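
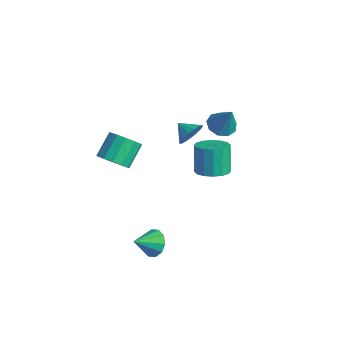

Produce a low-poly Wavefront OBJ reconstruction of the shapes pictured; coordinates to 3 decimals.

v 0.095 3.95 -0.052
v 0.892 3.825 -0.452
v 0.945 4.03 1.612
v 0.766 4.426 -0.417
v 0.327 4.805 -0.211
v -0.221 4.784 0.069
v -0.621 4.372 0.293
v -0.685 3.763 0.355
v -0.384 3.242 0.227
v 0.141 3.051 -0.032
v 0.645 3.282 -0.3
v 0.397 3.153 -3.652
v 0.948 4.023 -3.654
v 0.334 4.417 -1.91
v -0.217 3.547 -1.908
v 0.473 4.161 -3.852
v -0.141 4.554 -2.109
v -0.023 4.028 -3.997
v -0.637 4.422 -2.253
v -0.406 3.661 -4.049
v -1.02 4.055 -2.305
v -0.574 3.158 -3.995
v -1.188 3.551 -2.251
v -0.482 2.654 -3.849
v -1.096 3.047 -2.105
v -0.154 2.283 -3.65
v -0.768 2.677 -1.906
v 0.321 2.146 -3.451
v -0.293 2.539 -1.708
v 0.817 2.278 -3.307
v 0.203 2.672 -1.563
v 1.2 2.645 -3.255
v 0.586 3.039 -1.511
v 1.368 3.149 -3.309
v 0.754 3.542 -1.565
v 1.276 3.653 -3.455
v 0.662 4.046 -1.711
v 0.313 -3.377 0.408
v 1.208 -2.979 0.384
v 0.722 -1.824 1.489
v -0.173 -2.223 1.512
v 0.914 -2.726 -0.009
v 0.429 -1.571 1.095
v 0.43 -2.68 -0.27
v -0.055 -1.525 0.834
v -0.092 -2.855 -0.316
v -0.577 -1.7 0.788
v -0.485 -3.196 -0.132
v -0.97 -2.041 0.972
v -0.625 -3.595 0.223
v -1.11 -2.44 1.328
v -0.467 -3.925 0.637
v -0.953 -2.77 1.742
v -0.062 -4.081 0.979
v -0.547 -2.926 2.083
v 0.462 -4.013 1.138
v -0.023 -2.858 2.243
v 0.939 -3.744 1.066
v 0.454 -2.589 2.171
v 1.217 -3.358 0.785
v 0.732 -2.204 1.89
v 3.92 -3.162 -3.998
v 4.61 -3.49 -4.473
v 3.88 -4.398 -3.202
v 4.817 -3.215 -4.036
v 4.681 -2.92 -3.584
v 4.254 -2.718 -3.291
v 3.7 -2.685 -3.267
v 3.229 -2.835 -3.523
v 3.022 -3.109 -3.96
v 3.158 -3.404 -4.411
v 3.585 -3.607 -4.705
v 4.139 -3.64 -4.728
v -1.663 3.102 -1.804
v -1.216 2.645 -1.156
v -2.637 2.838 -1.316
v -1.245 3.049 -0.997
v -1.371 3.465 -1.022
v -1.563 3.798 -1.226
v -1.779 3.972 -1.563
v -1.968 3.946 -1.954
v -2.087 3.727 -2.311
v -2.109 3.365 -2.552
v -2.029 2.942 -2.621
v -1.865 2.556 -2.503
v -1.655 2.295 -2.225
v -1.447 2.219 -1.85
v -1.289 2.345 -1.464
f 2 1 4
f 2 4 3
f 4 1 5
f 4 5 3
f 5 1 6
f 5 6 3
f 6 1 7
f 6 7 3
f 7 1 8
f 7 8 3
f 8 1 9
f 8 9 3
f 9 1 10
f 9 10 3
f 10 1 11
f 10 11 3
f 11 1 2
f 11 2 3
f 13 12 16
f 13 16 14
f 14 16 17
f 14 17 15
f 16 12 18
f 16 18 17
f 17 18 19
f 17 19 15
f 18 12 20
f 18 20 19
f 19 20 21
f 19 21 15
f 20 12 22
f 20 22 21
f 21 22 23
f 21 23 15
f 22 12 24
f 22 24 23
f 23 24 25
f 23 25 15
f 24 12 26
f 24 26 25
f 25 26 27
f 25 27 15
f 26 12 28
f 26 28 27
f 27 28 29
f 27 29 15
f 28 12 30
f 28 30 29
f 29 30 31
f 29 31 15
f 30 12 32
f 30 32 31
f 31 32 33
f 31 33 15
f 32 12 34
f 32 34 33
f 33 34 35
f 33 35 15
f 34 12 36
f 34 36 35
f 35 36 37
f 35 37 15
f 36 12 13
f 36 13 37
f 37 13 14
f 37 14 15
f 39 38 42
f 39 42 40
f 40 42 43
f 40 43 41
f 42 38 44
f 42 44 43
f 43 44 45
f 43 45 41
f 44 38 46
f 44 46 45
f 45 46 47
f 45 47 41
f 46 38 48
f 46 48 47
f 47 48 49
f 47 49 41
f 48 38 50
f 48 50 49
f 49 50 51
f 49 51 41
f 50 38 52
f 50 52 51
f 51 52 53
f 51 53 41
f 52 38 54
f 52 54 53
f 53 54 55
f 53 55 41
f 54 38 56
f 54 56 55
f 55 56 57
f 55 57 41
f 56 38 58
f 56 58 57
f 57 58 59
f 57 59 41
f 58 38 60
f 58 60 59
f 59 60 61
f 59 61 41
f 60 38 39
f 60 39 61
f 61 39 40
f 61 40 41
f 63 62 65
f 63 65 64
f 65 62 66
f 65 66 64
f 66 62 67
f 66 67 64
f 67 62 68
f 67 68 64
f 68 62 69
f 68 69 64
f 69 62 70
f 69 70 64
f 70 62 71
f 70 71 64
f 71 62 72
f 71 72 64
f 72 62 73
f 72 73 64
f 73 62 63
f 73 63 64
f 75 74 77
f 75 77 76
f 77 74 78
f 77 78 76
f 78 74 79
f 78 79 76
f 79 74 80
f 79 80 76
f 80 74 81
f 80 81 76
f 81 74 82
f 81 82 76
f 82 74 83
f 82 83 76
f 83 74 84
f 83 84 76
f 84 74 85
f 84 85 76
f 85 74 86
f 85 86 76
f 86 74 87
f 86 87 76
f 87 74 88
f 87 88 76
f 88 74 75
f 88 75 76



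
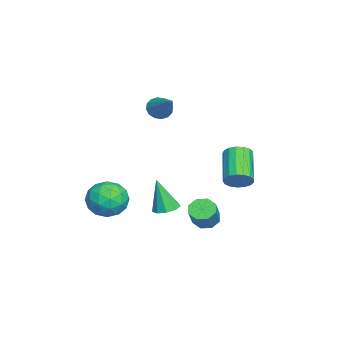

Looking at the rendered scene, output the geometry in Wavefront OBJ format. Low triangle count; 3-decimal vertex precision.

v 3.385 2.479 1.451
v 3.775 2.408 2.052
v 2.146 2.23 3.09
v 1.755 2.301 2.489
v 3.722 2.748 2.027
v 2.093 2.57 3.065
v 3.592 3.026 1.871
v 1.963 2.848 2.909
v 3.415 3.179 1.618
v 1.785 3.001 2.656
v 3.23 3.171 1.327
v 1.601 2.993 2.365
v 3.081 3.005 1.065
v 1.452 2.827 2.103
v 3.001 2.719 0.891
v 1.372 2.541 1.929
v 3.01 2.377 0.845
v 1.38 2.199 1.883
v 3.104 2.059 0.938
v 1.474 1.881 1.976
v 3.262 1.837 1.149
v 1.633 1.659 2.187
v 3.449 1.762 1.429
v 1.819 1.584 2.467
v 3.621 1.851 1.714
v 1.991 1.674 2.752
v 3.738 2.085 1.939
v 2.109 1.907 2.977
v -1.188 -1.456 -2.94
v -0.469 -1.352 -2.873
v -1.292 -1.964 -1.04
v -0.713 -0.928 -2.773
v -1.179 -0.751 -2.752
v -1.65 -0.904 -2.818
v -1.905 -1.316 -2.942
v -1.824 -1.793 -3.065
v -1.446 -2.113 -3.13
v -0.947 -2.125 -3.106
v -0.561 -1.825 -3.005
v -3.826 -2.125 2.781
v -3.36 -2.6 2.534
v -2.354 -1.295 3.959
v -3.337 -2.315 2.303
v -3.444 -1.979 2.201
v -3.654 -1.682 2.254
v -3.91 -1.504 2.448
v -4.144 -1.492 2.732
v -4.292 -1.65 3.029
v -4.316 -1.936 3.259
v -4.208 -2.272 3.362
v -3.998 -2.569 3.309
v -3.742 -2.747 3.114
v -3.508 -2.758 2.831
v 2.292 -3.267 -1.67
v 3.077 -3.542 -0.912
v 1.043 -4.178 -0.708
v 1.828 -4.453 0.05
v 1.485 -3.386 -0.042
v 2.257 -2.823 -0.636
v 1.863 -4.897 -0.984
v 2.635 -4.334 -1.578
v 2.811 -4.55 -0.488
v 2.578 -3.616 0.094
v 1.542 -4.104 -1.714
v 1.309 -3.17 -1.132
v 2.794 -3.325 -1.375
v 1.326 -4.395 -0.245
v 1.125 -3.768 -0.299
v 1.586 -3.93 0.147
v 2.312 -2.902 -1.213
v 2.773 -3.064 -0.768
v 1.838 -2.971 -0.257
v 1.347 -4.656 -0.852
v 1.808 -4.818 -0.407
v 2.534 -3.79 -1.767
v 2.995 -3.952 -1.321
v 2.282 -4.749 -1.363
v 3.099 -4.079 -0.68
v 2.365 -4.614 -0.115
v 2.386 -4.875 -0.723
v 2.84 -4.544 -1.072
v 2.962 -3.53 -0.339
v 2.228 -4.065 0.227
v 2.027 -3.438 0.173
v 2.48 -3.107 -0.177
v 2.806 -4.122 -0.089
v 1.892 -3.655 -1.847
v 1.158 -4.19 -1.281
v 1.64 -4.613 -1.443
v 2.093 -4.282 -1.793
v 1.755 -3.106 -1.505
v 1.021 -3.641 -0.94
v 1.28 -3.176 -0.548
v 1.734 -2.845 -0.897
v 1.314 -3.598 -1.531
v 0.746 0.716 -2.484
v 1.259 0.507 -2.929
v 2.166 0.415 -1.841
v 1.654 0.624 -1.396
v 1.242 1.047 -2.87
v 2.15 0.955 -1.781
v 0.935 1.393 -2.584
v 1.843 1.301 -1.496
v 0.518 1.343 -2.241
v 1.425 1.25 -1.152
v 0.234 0.925 -2.039
v 1.141 0.833 -0.951
v 0.25 0.385 -2.099
v 1.158 0.293 -1.01
v 0.557 0.039 -2.384
v 1.465 -0.053 -1.296
v 0.975 0.09 -2.728
v 1.882 -0.003 -1.639
f 2 1 5
f 2 5 3
f 3 5 6
f 3 6 4
f 5 1 7
f 5 7 6
f 6 7 8
f 6 8 4
f 7 1 9
f 7 9 8
f 8 9 10
f 8 10 4
f 9 1 11
f 9 11 10
f 10 11 12
f 10 12 4
f 11 1 13
f 11 13 12
f 12 13 14
f 12 14 4
f 13 1 15
f 13 15 14
f 14 15 16
f 14 16 4
f 15 1 17
f 15 17 16
f 16 17 18
f 16 18 4
f 17 1 19
f 17 19 18
f 18 19 20
f 18 20 4
f 19 1 21
f 19 21 20
f 20 21 22
f 20 22 4
f 21 1 23
f 21 23 22
f 22 23 24
f 22 24 4
f 23 1 25
f 23 25 24
f 24 25 26
f 24 26 4
f 25 1 27
f 25 27 26
f 26 27 28
f 26 28 4
f 27 1 2
f 27 2 28
f 28 2 3
f 28 3 4
f 30 29 32
f 30 32 31
f 32 29 33
f 32 33 31
f 33 29 34
f 33 34 31
f 34 29 35
f 34 35 31
f 35 29 36
f 35 36 31
f 36 29 37
f 36 37 31
f 37 29 38
f 37 38 31
f 38 29 39
f 38 39 31
f 39 29 30
f 39 30 31
f 41 40 43
f 41 43 42
f 43 40 44
f 43 44 42
f 44 40 45
f 44 45 42
f 45 40 46
f 45 46 42
f 46 40 47
f 46 47 42
f 47 40 48
f 47 48 42
f 48 40 49
f 48 49 42
f 49 40 50
f 49 50 42
f 50 40 51
f 50 51 42
f 51 40 52
f 51 52 42
f 52 40 53
f 52 53 42
f 53 40 41
f 53 41 42
f 54 91 70
f 91 65 94
f 70 94 59
f 91 94 70
f 54 70 66
f 70 59 71
f 66 71 55
f 70 71 66
f 54 66 75
f 66 55 76
f 75 76 61
f 66 76 75
f 54 75 87
f 75 61 90
f 87 90 64
f 75 90 87
f 54 87 91
f 87 64 95
f 91 95 65
f 87 95 91
f 55 71 82
f 71 59 85
f 82 85 63
f 71 85 82
f 59 94 72
f 94 65 93
f 72 93 58
f 94 93 72
f 65 95 92
f 95 64 88
f 92 88 56
f 95 88 92
f 64 90 89
f 90 61 77
f 89 77 60
f 90 77 89
f 61 76 81
f 76 55 78
f 81 78 62
f 76 78 81
f 57 83 69
f 83 63 84
f 69 84 58
f 83 84 69
f 57 69 67
f 69 58 68
f 67 68 56
f 69 68 67
f 57 67 74
f 67 56 73
f 74 73 60
f 67 73 74
f 57 74 79
f 74 60 80
f 79 80 62
f 74 80 79
f 57 79 83
f 79 62 86
f 83 86 63
f 79 86 83
f 58 84 72
f 84 63 85
f 72 85 59
f 84 85 72
f 56 68 92
f 68 58 93
f 92 93 65
f 68 93 92
f 60 73 89
f 73 56 88
f 89 88 64
f 73 88 89
f 62 80 81
f 80 60 77
f 81 77 61
f 80 77 81
f 63 86 82
f 86 62 78
f 82 78 55
f 86 78 82
f 97 96 100
f 97 100 98
f 98 100 101
f 98 101 99
f 100 96 102
f 100 102 101
f 101 102 103
f 101 103 99
f 102 96 104
f 102 104 103
f 103 104 105
f 103 105 99
f 104 96 106
f 104 106 105
f 105 106 107
f 105 107 99
f 106 96 108
f 106 108 107
f 107 108 109
f 107 109 99
f 108 96 110
f 108 110 109
f 109 110 111
f 109 111 99
f 110 96 112
f 110 112 111
f 111 112 113
f 111 113 99
f 112 96 97
f 112 97 113
f 113 97 98
f 113 98 99



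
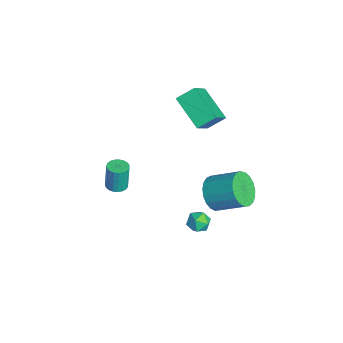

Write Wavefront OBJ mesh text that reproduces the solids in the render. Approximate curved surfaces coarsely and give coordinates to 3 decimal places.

v -0.67 -3.837 -0.971
v -0.233 -3.425 -0.973
v -0.334 -3.312 0.569
v -0.77 -3.723 0.571
v -0.438 -3.284 -0.997
v -0.538 -3.171 0.546
v -0.682 -3.239 -1.016
v -0.783 -3.125 0.526
v -0.924 -3.296 -1.028
v -1.025 -3.183 0.515
v -1.123 -3.448 -1.029
v -1.223 -3.334 0.513
v -1.243 -3.666 -1.021
v -1.343 -3.553 0.521
v -1.264 -3.914 -1.004
v -1.364 -3.801 0.538
v -1.182 -4.149 -0.982
v -1.283 -4.036 0.561
v -1.011 -4.33 -0.957
v -1.112 -4.216 0.585
v -0.782 -4.425 -0.935
v -0.883 -4.312 0.607
v -0.533 -4.419 -0.92
v -0.634 -4.305 0.623
v -0.308 -4.312 -0.913
v -0.408 -4.198 0.63
v -0.145 -4.123 -0.916
v -0.246 -4.009 0.627
v -0.073 -3.884 -0.929
v -0.174 -3.771 0.614
v -0.104 -3.637 -0.949
v -0.205 -3.524 0.594
v 2.23 -0.03 -1.011
v 2.738 0.07 -0.534
v 2.982 -0.53 -1.706
v 3.49 -0.43 -1.229
v 2.972 -0.89 -1.101
v 2.507 -0.581 -0.671
v 3.213 0.121 -1.569
v 2.748 0.43 -1.139
v 3.345 0.164 -0.878
v 3.197 -0.461 -0.589
v 2.523 0.001 -1.651
v 2.375 -0.624 -1.362
v -3.265 0.36 3.099
v -2.014 -0.45 4.535
v -3.342 1.356 3.728
v -2.09 0.545 5.164
v -1.59 1.135 2.076
v -0.338 0.324 3.512
v -1.666 2.13 2.705
v -0.415 1.32 4.141
v 3.488 0.417 1.928
v 4.152 0.562 1.168
v 4.897 1.889 2.072
v 4.232 1.743 2.832
v 3.833 0.817 1.056
v 4.577 2.144 1.96
v 3.454 1.003 1.094
v 4.198 2.33 1.999
v 3.08 1.088 1.277
v 3.825 2.415 2.181
v 2.778 1.057 1.573
v 3.522 2.384 2.477
v 2.598 0.915 1.93
v 3.342 2.242 2.834
v 2.572 0.687 2.286
v 3.316 2.014 3.19
v 2.704 0.412 2.581
v 3.449 1.739 3.485
v 2.972 0.138 2.762
v 3.716 1.465 3.667
v 3.329 -0.088 2.8
v 4.073 1.239 3.704
v 3.713 -0.227 2.687
v 4.458 1.1 3.591
v 4.059 -0.254 2.442
v 4.803 1.073 3.346
v 4.305 -0.166 2.109
v 5.05 1.161 3.013
v 4.411 0.024 1.744
v 5.156 1.351 2.648
v 4.357 0.281 1.411
v 5.101 1.608 2.315
f 2 1 5
f 2 5 3
f 3 5 6
f 3 6 4
f 5 1 7
f 5 7 6
f 6 7 8
f 6 8 4
f 7 1 9
f 7 9 8
f 8 9 10
f 8 10 4
f 9 1 11
f 9 11 10
f 10 11 12
f 10 12 4
f 11 1 13
f 11 13 12
f 12 13 14
f 12 14 4
f 13 1 15
f 13 15 14
f 14 15 16
f 14 16 4
f 15 1 17
f 15 17 16
f 16 17 18
f 16 18 4
f 17 1 19
f 17 19 18
f 18 19 20
f 18 20 4
f 19 1 21
f 19 21 20
f 20 21 22
f 20 22 4
f 21 1 23
f 21 23 22
f 22 23 24
f 22 24 4
f 23 1 25
f 23 25 24
f 24 25 26
f 24 26 4
f 25 1 27
f 25 27 26
f 26 27 28
f 26 28 4
f 27 1 29
f 27 29 28
f 28 29 30
f 28 30 4
f 29 1 31
f 29 31 30
f 30 31 32
f 30 32 4
f 31 1 2
f 31 2 32
f 32 2 3
f 32 3 4
f 33 44 38
f 33 38 34
f 33 34 40
f 33 40 43
f 33 43 44
f 34 38 42
f 38 44 37
f 44 43 35
f 43 40 39
f 40 34 41
f 36 42 37
f 36 37 35
f 36 35 39
f 36 39 41
f 36 41 42
f 37 42 38
f 35 37 44
f 39 35 43
f 41 39 40
f 42 41 34
f 46 48 45
f 49 46 45
f 45 48 47
f 47 49 45
f 46 52 48
f 50 46 49
f 50 52 46
f 48 52 47
f 51 49 47
f 47 52 51
f 51 50 49
f 52 50 51
f 54 53 57
f 54 57 55
f 55 57 58
f 55 58 56
f 57 53 59
f 57 59 58
f 58 59 60
f 58 60 56
f 59 53 61
f 59 61 60
f 60 61 62
f 60 62 56
f 61 53 63
f 61 63 62
f 62 63 64
f 62 64 56
f 63 53 65
f 63 65 64
f 64 65 66
f 64 66 56
f 65 53 67
f 65 67 66
f 66 67 68
f 66 68 56
f 67 53 69
f 67 69 68
f 68 69 70
f 68 70 56
f 69 53 71
f 69 71 70
f 70 71 72
f 70 72 56
f 71 53 73
f 71 73 72
f 72 73 74
f 72 74 56
f 73 53 75
f 73 75 74
f 74 75 76
f 74 76 56
f 75 53 77
f 75 77 76
f 76 77 78
f 76 78 56
f 77 53 79
f 77 79 78
f 78 79 80
f 78 80 56
f 79 53 81
f 79 81 80
f 80 81 82
f 80 82 56
f 81 53 83
f 81 83 82
f 82 83 84
f 82 84 56
f 83 53 54
f 83 54 84
f 84 54 55
f 84 55 56



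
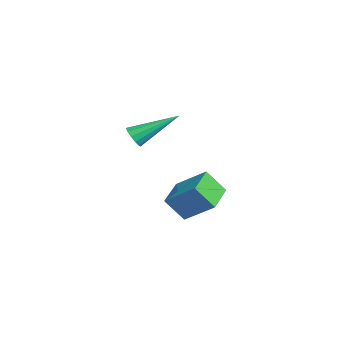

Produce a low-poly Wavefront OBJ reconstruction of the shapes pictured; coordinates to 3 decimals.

v 4.305 1.347 -3.102
v 4.144 0.652 -2.2
v 3.107 1.942 -2.858
v 2.946 1.247 -1.956
v 4.974 2.333 -2.224
v 4.813 1.638 -1.322
v 3.776 2.928 -1.98
v 3.615 2.233 -1.078
v -0.648 0.115 -1.054
v -0.445 0.362 -1.477
v -0.632 1.865 -0.026
v -0.742 0.38 -1.504
v -1.009 0.314 -1.387
v -1.161 0.185 -1.165
v -1.151 0.033 -0.908
v -0.98 -0.092 -0.697
v -0.704 -0.152 -0.6
v -0.411 -0.127 -0.647
v -0.192 -0.025 -0.823
v -0.118 0.121 -1.073
v -0.213 0.265 -1.317
f 2 4 1
f 5 2 1
f 1 4 3
f 3 5 1
f 2 8 4
f 6 2 5
f 6 8 2
f 4 8 3
f 7 5 3
f 3 8 7
f 7 6 5
f 8 6 7
f 10 9 12
f 10 12 11
f 12 9 13
f 12 13 11
f 13 9 14
f 13 14 11
f 14 9 15
f 14 15 11
f 15 9 16
f 15 16 11
f 16 9 17
f 16 17 11
f 17 9 18
f 17 18 11
f 18 9 19
f 18 19 11
f 19 9 20
f 19 20 11
f 20 9 21
f 20 21 11
f 21 9 10
f 21 10 11



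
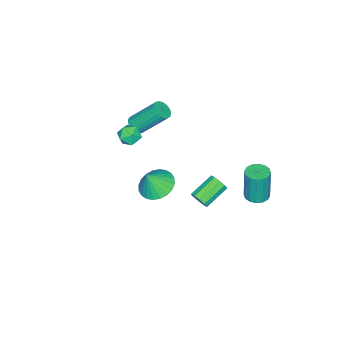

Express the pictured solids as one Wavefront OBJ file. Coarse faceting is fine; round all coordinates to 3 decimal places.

v -2.245 -4.198 1.662
v -1.837 -3.816 1.472
v -2.348 -2.519 2.989
v -2.755 -2.902 3.178
v -2.035 -3.746 1.346
v -2.546 -2.449 2.862
v -2.27 -3.755 1.274
v -2.78 -2.458 2.791
v -2.5 -3.84 1.269
v -3.01 -2.543 2.786
v -2.686 -3.987 1.332
v -3.196 -2.69 2.849
v -2.796 -4.17 1.452
v -3.306 -2.873 2.969
v -2.81 -4.359 1.608
v -3.321 -3.062 3.125
v -2.727 -4.52 1.774
v -3.237 -3.223 3.291
v -2.56 -4.625 1.92
v -3.071 -3.328 3.437
v -2.339 -4.656 2.021
v -2.849 -3.359 3.538
v -2.102 -4.609 2.061
v -2.612 -3.312 3.577
v -1.889 -4.49 2.031
v -2.399 -3.193 3.548
v -1.738 -4.321 1.937
v -2.248 -3.024 3.454
v -1.674 -4.131 1.796
v -2.185 -2.834 3.313
v -1.709 -3.952 1.631
v -2.22 -2.655 3.148
v 1.161 1.722 1.249
v 1.458 1.942 1.683
v 0.195 2.338 2.345
v -0.101 2.118 1.911
v 1.412 2.196 1.443
v 0.149 2.592 2.106
v 1.27 2.269 1.129
v 0.007 2.664 1.792
v 1.087 2.133 0.861
v -0.176 2.528 1.523
v 0.932 1.84 0.741
v -0.331 2.236 1.403
v 0.865 1.502 0.815
v -0.398 1.898 1.477
v 0.911 1.248 1.054
v -0.352 1.644 1.717
v 1.053 1.176 1.368
v -0.21 1.571 2.031
v 1.236 1.312 1.637
v -0.027 1.707 2.299
v 1.391 1.604 1.757
v 0.128 2 2.419
v -2.165 3.165 -0.435
v -1.8 3.727 -0.43
v -1.811 3.717 1.54
v -2.175 3.155 1.535
v -2.13 3.834 -0.432
v -2.14 3.824 1.538
v -2.469 3.762 -0.434
v -2.48 3.752 1.536
v -2.727 3.53 -0.436
v -2.737 3.52 1.534
v -2.834 3.2 -0.438
v -2.844 3.19 1.531
v -2.762 2.86 -0.44
v -2.772 2.851 1.53
v -2.529 2.603 -0.44
v -2.54 2.593 1.53
v -2.2 2.496 -0.438
v -2.21 2.486 1.532
v -1.86 2.568 -0.436
v -1.871 2.558 1.534
v -1.603 2.8 -0.434
v -1.613 2.79 1.536
v -1.496 3.13 -0.431
v -1.506 3.12 1.538
v -1.568 3.469 -0.43
v -1.578 3.46 1.54
v 2.252 -0.081 2.55
v 3.132 -0.086 2.12
v 2.808 -0.319 3.69
v 3.097 0.283 2.214
v 2.933 0.597 2.359
v 2.666 0.807 2.533
v 2.335 0.882 2.71
v 1.992 0.81 2.863
v 1.688 0.603 2.968
v 1.47 0.291 3.009
v 1.372 -0.077 2.981
v 1.407 -0.446 2.887
v 1.571 -0.759 2.742
v 1.838 -0.969 2.567
v 2.169 -1.044 2.39
v 2.512 -0.973 2.237
v 2.816 -0.765 2.132
v 3.033 -0.454 2.091
v 0.135 -2.667 2.913
v 0.739 -2.524 3.244
v -0.159 -3.376 3.756
v 0.445 -3.233 4.087
v -0.053 -2.738 4.035
v 0.128 -2.3 3.514
v 0.452 -3.6 3.486
v 0.633 -3.162 2.965
v 0.935 -3.1 3.599
v 0.623 -2.567 3.938
v -0.043 -3.333 3.062
v -0.355 -2.8 3.401
f 2 1 5
f 2 5 3
f 3 5 6
f 3 6 4
f 5 1 7
f 5 7 6
f 6 7 8
f 6 8 4
f 7 1 9
f 7 9 8
f 8 9 10
f 8 10 4
f 9 1 11
f 9 11 10
f 10 11 12
f 10 12 4
f 11 1 13
f 11 13 12
f 12 13 14
f 12 14 4
f 13 1 15
f 13 15 14
f 14 15 16
f 14 16 4
f 15 1 17
f 15 17 16
f 16 17 18
f 16 18 4
f 17 1 19
f 17 19 18
f 18 19 20
f 18 20 4
f 19 1 21
f 19 21 20
f 20 21 22
f 20 22 4
f 21 1 23
f 21 23 22
f 22 23 24
f 22 24 4
f 23 1 25
f 23 25 24
f 24 25 26
f 24 26 4
f 25 1 27
f 25 27 26
f 26 27 28
f 26 28 4
f 27 1 29
f 27 29 28
f 28 29 30
f 28 30 4
f 29 1 31
f 29 31 30
f 30 31 32
f 30 32 4
f 31 1 2
f 31 2 32
f 32 2 3
f 32 3 4
f 34 33 37
f 34 37 35
f 35 37 38
f 35 38 36
f 37 33 39
f 37 39 38
f 38 39 40
f 38 40 36
f 39 33 41
f 39 41 40
f 40 41 42
f 40 42 36
f 41 33 43
f 41 43 42
f 42 43 44
f 42 44 36
f 43 33 45
f 43 45 44
f 44 45 46
f 44 46 36
f 45 33 47
f 45 47 46
f 46 47 48
f 46 48 36
f 47 33 49
f 47 49 48
f 48 49 50
f 48 50 36
f 49 33 51
f 49 51 50
f 50 51 52
f 50 52 36
f 51 33 53
f 51 53 52
f 52 53 54
f 52 54 36
f 53 33 34
f 53 34 54
f 54 34 35
f 54 35 36
f 56 55 59
f 56 59 57
f 57 59 60
f 57 60 58
f 59 55 61
f 59 61 60
f 60 61 62
f 60 62 58
f 61 55 63
f 61 63 62
f 62 63 64
f 62 64 58
f 63 55 65
f 63 65 64
f 64 65 66
f 64 66 58
f 65 55 67
f 65 67 66
f 66 67 68
f 66 68 58
f 67 55 69
f 67 69 68
f 68 69 70
f 68 70 58
f 69 55 71
f 69 71 70
f 70 71 72
f 70 72 58
f 71 55 73
f 71 73 72
f 72 73 74
f 72 74 58
f 73 55 75
f 73 75 74
f 74 75 76
f 74 76 58
f 75 55 77
f 75 77 76
f 76 77 78
f 76 78 58
f 77 55 79
f 77 79 78
f 78 79 80
f 78 80 58
f 79 55 56
f 79 56 80
f 80 56 57
f 80 57 58
f 82 81 84
f 82 84 83
f 84 81 85
f 84 85 83
f 85 81 86
f 85 86 83
f 86 81 87
f 86 87 83
f 87 81 88
f 87 88 83
f 88 81 89
f 88 89 83
f 89 81 90
f 89 90 83
f 90 81 91
f 90 91 83
f 91 81 92
f 91 92 83
f 92 81 93
f 92 93 83
f 93 81 94
f 93 94 83
f 94 81 95
f 94 95 83
f 95 81 96
f 95 96 83
f 96 81 97
f 96 97 83
f 97 81 98
f 97 98 83
f 98 81 82
f 98 82 83
f 99 110 104
f 99 104 100
f 99 100 106
f 99 106 109
f 99 109 110
f 100 104 108
f 104 110 103
f 110 109 101
f 109 106 105
f 106 100 107
f 102 108 103
f 102 103 101
f 102 101 105
f 102 105 107
f 102 107 108
f 103 108 104
f 101 103 110
f 105 101 109
f 107 105 106
f 108 107 100



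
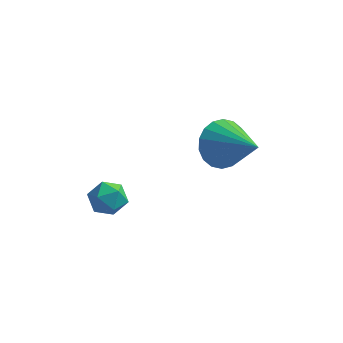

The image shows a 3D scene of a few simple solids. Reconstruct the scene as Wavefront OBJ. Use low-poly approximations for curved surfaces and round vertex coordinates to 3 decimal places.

v -3.812 -2.393 1.557
v -3.376 -2.121 2.055
v -2.904 -2.579 0.865
v -2.468 -2.307 1.363
v -2.792 -2.934 1.476
v -3.354 -2.819 1.903
v -2.926 -1.881 1.017
v -3.488 -1.766 1.444
v -2.829 -1.804 1.721
v -2.747 -2.455 2.005
v -3.533 -2.245 0.915
v -3.451 -2.896 1.199
v 0.214 -0.578 3.375
v 0.841 0.112 3.195
v 1.546 -1.542 4.325
v 0.669 0.235 3.561
v 0.406 0.196 3.89
v 0.105 0.005 4.117
v -0.174 -0.303 4.197
v -0.376 -0.664 4.114
v -0.462 -1.009 3.884
v -0.414 -1.268 3.554
v -0.241 -1.391 3.188
v 0.021 -1.352 2.859
v 0.322 -1.16 2.632
v 0.601 -0.853 2.552
v 0.804 -0.491 2.635
v 0.889 -0.147 2.865
f 1 12 6
f 1 6 2
f 1 2 8
f 1 8 11
f 1 11 12
f 2 6 10
f 6 12 5
f 12 11 3
f 11 8 7
f 8 2 9
f 4 10 5
f 4 5 3
f 4 3 7
f 4 7 9
f 4 9 10
f 5 10 6
f 3 5 12
f 7 3 11
f 9 7 8
f 10 9 2
f 14 13 16
f 14 16 15
f 16 13 17
f 16 17 15
f 17 13 18
f 17 18 15
f 18 13 19
f 18 19 15
f 19 13 20
f 19 20 15
f 20 13 21
f 20 21 15
f 21 13 22
f 21 22 15
f 22 13 23
f 22 23 15
f 23 13 24
f 23 24 15
f 24 13 25
f 24 25 15
f 25 13 26
f 25 26 15
f 26 13 27
f 26 27 15
f 27 13 28
f 27 28 15
f 28 13 14
f 28 14 15



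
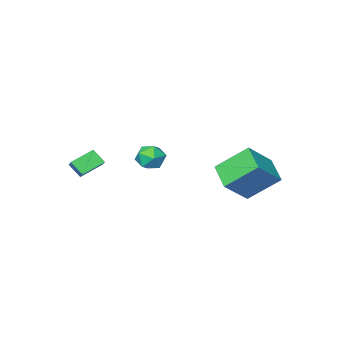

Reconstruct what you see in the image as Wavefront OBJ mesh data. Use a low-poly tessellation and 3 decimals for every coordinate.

v -4.189 3.525 -1.551
v -4.678 2.146 -0.904
v -2.749 3.596 -0.314
v -3.238 2.216 0.334
v -3.002 2.484 -2.874
v -3.491 1.104 -2.226
v -1.562 2.554 -1.636
v -2.051 1.175 -0.989
v 0.185 -0.143 -0.95
v 0.92 -0.503 -0.807
v -0.4 -0.997 -0.093
v 0.335 -1.357 0.05
v 0.191 -0.585 0.319
v 0.553 -0.057 -0.21
v -0.033 -1.443 -0.69
v 0.329 -0.915 -1.219
v 0.785 -1.307 -0.646
v 0.924 -0.776 -0.022
v -0.404 -0.724 -0.878
v -0.265 -0.193 -0.254
v 1.33 -4.23 -1.103
v 1.593 -3.619 -0.641
v 1.08 -3.617 -1.771
v 1.342 -3.006 -1.309
v 2.538 -4.334 -1.651
v 2.8 -3.723 -1.189
v 2.287 -3.721 -2.319
v 2.55 -3.11 -1.857
f 2 4 1
f 5 2 1
f 1 4 3
f 3 5 1
f 2 8 4
f 6 2 5
f 6 8 2
f 4 8 3
f 7 5 3
f 3 8 7
f 7 6 5
f 8 6 7
f 9 20 14
f 9 14 10
f 9 10 16
f 9 16 19
f 9 19 20
f 10 14 18
f 14 20 13
f 20 19 11
f 19 16 15
f 16 10 17
f 12 18 13
f 12 13 11
f 12 11 15
f 12 15 17
f 12 17 18
f 13 18 14
f 11 13 20
f 15 11 19
f 17 15 16
f 18 17 10
f 22 24 21
f 25 22 21
f 21 24 23
f 23 25 21
f 22 28 24
f 26 22 25
f 26 28 22
f 24 28 23
f 27 25 23
f 23 28 27
f 27 26 25
f 28 26 27



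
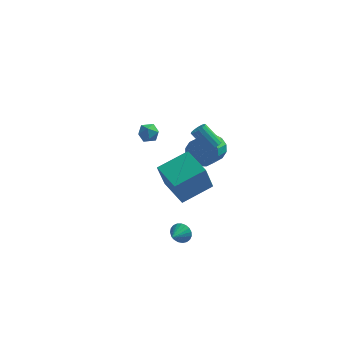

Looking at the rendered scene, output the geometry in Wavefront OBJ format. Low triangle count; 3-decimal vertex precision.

v -0.036 3.092 1.715
v 0.324 2.533 1.451
v -0.884 2.907 0.949
v -0.524 2.348 0.685
v -0.807 2.314 1.341
v -0.283 2.428 1.814
v -0.277 3.012 0.586
v 0.247 3.126 1.059
v 0.175 2.484 0.753
v -0.153 2.052 1.22
v -0.407 3.388 1.18
v -0.735 2.956 1.647
v 2.468 -3.876 0.928
v 2.12 -4.429 2.776
v 1.315 -2.384 1.157
v 0.967 -2.936 3.004
v 4.033 -2.764 1.556
v 3.685 -3.316 3.403
v 2.88 -1.271 1.784
v 2.532 -1.824 3.632
v 2.327 -3.262 -2.358
v 2.796 -3.237 -1.88
v 1.953 -4.198 -1.942
v 2.585 -3.1 -1.761
v 2.329 -2.991 -1.745
v 2.072 -2.929 -1.835
v 1.86 -2.924 -2.016
v 1.729 -2.978 -2.255
v 1.701 -3.081 -2.513
v 1.781 -3.215 -2.743
v 1.955 -3.358 -2.907
v 2.194 -3.483 -2.976
v 2.456 -3.571 -2.938
v 2.695 -3.605 -2.8
v 2.871 -3.58 -2.585
v 2.953 -3.5 -2.331
v 2.926 -3.379 -2.082
v 3.659 1.712 1.252
v 4.038 1.657 1.618
v 3.04 2.072 2.714
v 2.661 2.128 2.348
v 4.057 1.918 1.536
v 3.058 2.333 2.632
v 3.969 2.124 1.378
v 2.97 2.539 2.474
v 3.798 2.22 1.186
v 2.799 2.635 2.282
v 3.589 2.179 1.011
v 2.591 2.595 2.108
v 3.4 2.014 0.902
v 2.401 2.429 1.998
v 3.28 1.768 0.886
v 2.282 2.183 1.982
v 3.262 1.507 0.968
v 2.263 1.922 2.064
v 3.35 1.301 1.126
v 2.351 1.716 2.222
v 3.521 1.205 1.318
v 2.522 1.62 2.414
v 3.729 1.245 1.492
v 2.731 1.661 2.589
v 3.919 1.411 1.602
v 2.92 1.826 2.698
v 3.133 4.554 -1.36
v 3.775 4.854 -0.64
v 3.448 3.106 0.38
v 2.807 2.806 -0.34
v 3.307 5.031 -0.487
v 2.98 3.283 0.533
v 2.793 5.08 -0.568
v 2.466 3.332 0.452
v 2.37 4.988 -0.861
v 2.043 3.24 0.159
v 2.151 4.78 -1.288
v 1.825 3.031 -0.268
v 2.196 4.511 -1.734
v 1.87 2.763 -0.715
v 2.492 4.254 -2.08
v 2.165 2.506 -1.06
v 2.96 4.077 -2.233
v 2.633 2.329 -1.213
v 3.474 4.028 -2.152
v 3.147 2.28 -1.132
v 3.897 4.12 -1.859
v 3.57 2.372 -0.839
v 4.115 4.329 -1.432
v 3.789 2.58 -0.412
v 4.07 4.597 -0.985
v 3.744 2.849 0.034
f 1 12 6
f 1 6 2
f 1 2 8
f 1 8 11
f 1 11 12
f 2 6 10
f 6 12 5
f 12 11 3
f 11 8 7
f 8 2 9
f 4 10 5
f 4 5 3
f 4 3 7
f 4 7 9
f 4 9 10
f 5 10 6
f 3 5 12
f 7 3 11
f 9 7 8
f 10 9 2
f 14 16 13
f 17 14 13
f 13 16 15
f 15 17 13
f 14 20 16
f 18 14 17
f 18 20 14
f 16 20 15
f 19 17 15
f 15 20 19
f 19 18 17
f 20 18 19
f 22 21 24
f 22 24 23
f 24 21 25
f 24 25 23
f 25 21 26
f 25 26 23
f 26 21 27
f 26 27 23
f 27 21 28
f 27 28 23
f 28 21 29
f 28 29 23
f 29 21 30
f 29 30 23
f 30 21 31
f 30 31 23
f 31 21 32
f 31 32 23
f 32 21 33
f 32 33 23
f 33 21 34
f 33 34 23
f 34 21 35
f 34 35 23
f 35 21 36
f 35 36 23
f 36 21 37
f 36 37 23
f 37 21 22
f 37 22 23
f 39 38 42
f 39 42 40
f 40 42 43
f 40 43 41
f 42 38 44
f 42 44 43
f 43 44 45
f 43 45 41
f 44 38 46
f 44 46 45
f 45 46 47
f 45 47 41
f 46 38 48
f 46 48 47
f 47 48 49
f 47 49 41
f 48 38 50
f 48 50 49
f 49 50 51
f 49 51 41
f 50 38 52
f 50 52 51
f 51 52 53
f 51 53 41
f 52 38 54
f 52 54 53
f 53 54 55
f 53 55 41
f 54 38 56
f 54 56 55
f 55 56 57
f 55 57 41
f 56 38 58
f 56 58 57
f 57 58 59
f 57 59 41
f 58 38 60
f 58 60 59
f 59 60 61
f 59 61 41
f 60 38 62
f 60 62 61
f 61 62 63
f 61 63 41
f 62 38 39
f 62 39 63
f 63 39 40
f 63 40 41
f 65 64 68
f 65 68 66
f 66 68 69
f 66 69 67
f 68 64 70
f 68 70 69
f 69 70 71
f 69 71 67
f 70 64 72
f 70 72 71
f 71 72 73
f 71 73 67
f 72 64 74
f 72 74 73
f 73 74 75
f 73 75 67
f 74 64 76
f 74 76 75
f 75 76 77
f 75 77 67
f 76 64 78
f 76 78 77
f 77 78 79
f 77 79 67
f 78 64 80
f 78 80 79
f 79 80 81
f 79 81 67
f 80 64 82
f 80 82 81
f 81 82 83
f 81 83 67
f 82 64 84
f 82 84 83
f 83 84 85
f 83 85 67
f 84 64 86
f 84 86 85
f 85 86 87
f 85 87 67
f 86 64 88
f 86 88 87
f 87 88 89
f 87 89 67
f 88 64 65
f 88 65 89
f 89 65 66
f 89 66 67



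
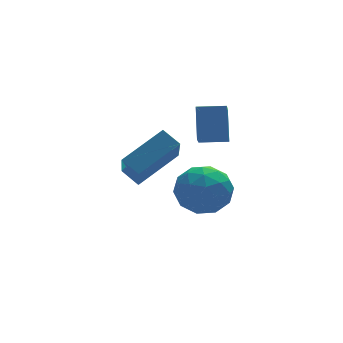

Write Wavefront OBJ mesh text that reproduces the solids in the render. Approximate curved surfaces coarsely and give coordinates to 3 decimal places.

v 1.653 2.271 -2.204
v 2.403 1.405 -2.043
v 0.457 1.455 -1.017
v 1.207 0.589 -0.856
v 1.448 1.646 -0.451
v 2.187 2.15 -1.185
v 0.673 0.71 -1.875
v 1.412 1.214 -2.609
v 1.797 0.441 -1.84
v 2.276 1.019 -0.96
v 0.584 1.841 -2.1
v 1.063 2.419 -1.22
v 2.133 1.909 -2.228
v 0.727 0.951 -0.832
v 0.869 1.571 -0.594
v 1.31 1.063 -0.5
v 2.006 2.347 -1.723
v 2.447 1.838 -1.629
v 1.886 1.98 -0.693
v 0.413 1.022 -1.431
v 0.854 0.513 -1.337
v 1.55 1.797 -2.56
v 1.991 1.289 -2.466
v 0.974 0.88 -2.367
v 2.217 0.834 -2.014
v 1.515 0.354 -1.316
v 1.201 0.425 -1.915
v 1.635 0.722 -2.346
v 2.499 1.173 -1.497
v 1.797 0.694 -0.799
v 1.938 1.315 -0.561
v 2.372 1.611 -0.992
v 2.143 0.607 -1.378
v 1.063 2.166 -2.261
v 0.361 1.687 -1.563
v 0.488 1.249 -2.068
v 0.922 1.545 -2.499
v 1.345 2.506 -1.744
v 0.643 2.026 -1.046
v 1.225 2.138 -0.714
v 1.659 2.435 -1.145
v 0.717 2.253 -1.682
v -1.806 0.903 0.391
v -2.242 -0.522 1.828
v -0.177 1.347 1.325
v -0.613 -0.078 2.762
v -1.387 0.318 -0.062
v -1.823 -1.107 1.375
v 0.242 0.762 0.872
v -0.194 -0.663 2.309
v 0.627 -0.075 2.063
v 0.866 0.742 3.224
v 1.005 0.818 1.356
v 1.244 1.635 2.517
v 1.636 -0.455 2.123
v 1.875 0.362 3.284
v 2.014 0.438 1.416
v 2.253 1.255 2.577
f 1 38 17
f 38 12 41
f 17 41 6
f 38 41 17
f 1 17 13
f 17 6 18
f 13 18 2
f 17 18 13
f 1 13 22
f 13 2 23
f 22 23 8
f 13 23 22
f 1 22 34
f 22 8 37
f 34 37 11
f 22 37 34
f 1 34 38
f 34 11 42
f 38 42 12
f 34 42 38
f 2 18 29
f 18 6 32
f 29 32 10
f 18 32 29
f 6 41 19
f 41 12 40
f 19 40 5
f 41 40 19
f 12 42 39
f 42 11 35
f 39 35 3
f 42 35 39
f 11 37 36
f 37 8 24
f 36 24 7
f 37 24 36
f 8 23 28
f 23 2 25
f 28 25 9
f 23 25 28
f 4 30 16
f 30 10 31
f 16 31 5
f 30 31 16
f 4 16 14
f 16 5 15
f 14 15 3
f 16 15 14
f 4 14 21
f 14 3 20
f 21 20 7
f 14 20 21
f 4 21 26
f 21 7 27
f 26 27 9
f 21 27 26
f 4 26 30
f 26 9 33
f 30 33 10
f 26 33 30
f 5 31 19
f 31 10 32
f 19 32 6
f 31 32 19
f 3 15 39
f 15 5 40
f 39 40 12
f 15 40 39
f 7 20 36
f 20 3 35
f 36 35 11
f 20 35 36
f 9 27 28
f 27 7 24
f 28 24 8
f 27 24 28
f 10 33 29
f 33 9 25
f 29 25 2
f 33 25 29
f 44 46 43
f 47 44 43
f 43 46 45
f 45 47 43
f 44 50 46
f 48 44 47
f 48 50 44
f 46 50 45
f 49 47 45
f 45 50 49
f 49 48 47
f 50 48 49
f 52 54 51
f 55 52 51
f 51 54 53
f 53 55 51
f 52 58 54
f 56 52 55
f 56 58 52
f 54 58 53
f 57 55 53
f 53 58 57
f 57 56 55
f 58 56 57



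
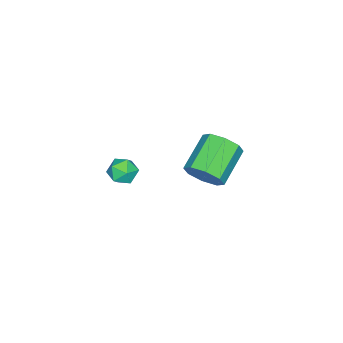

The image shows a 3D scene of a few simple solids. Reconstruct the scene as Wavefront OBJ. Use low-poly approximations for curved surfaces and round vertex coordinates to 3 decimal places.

v 1.173 0.792 -0.373
v 1.63 1.448 -0.371
v 2.21 0.072 -0.649
v 2.667 0.728 -0.647
v 2.353 0.457 0.036
v 1.712 0.903 0.207
v 2.128 0.617 -1.227
v 1.487 1.063 -1.056
v 2.22 1.34 -0.899
v 2.359 1.241 -0.118
v 1.481 0.279 -0.902
v 1.62 0.18 -0.121
v -2.707 2.43 -3.97
v -2.257 1.961 -3.12
v -4.183 1.962 -2.1
v -4.633 2.43 -2.95
v -2.233 2.778 -3.076
v -4.16 2.779 -2.056
v -2.487 3.391 -3.556
v -4.413 3.392 -2.536
v -2.87 3.441 -4.278
v -4.796 3.442 -3.258
v -3.157 2.898 -4.82
v -5.083 2.899 -3.8
v -3.18 2.081 -4.864
v -5.107 2.082 -3.844
v -2.927 1.468 -4.384
v -4.853 1.469 -3.364
v -2.544 1.418 -3.662
v -4.47 1.419 -2.642
f 1 12 6
f 1 6 2
f 1 2 8
f 1 8 11
f 1 11 12
f 2 6 10
f 6 12 5
f 12 11 3
f 11 8 7
f 8 2 9
f 4 10 5
f 4 5 3
f 4 3 7
f 4 7 9
f 4 9 10
f 5 10 6
f 3 5 12
f 7 3 11
f 9 7 8
f 10 9 2
f 14 13 17
f 14 17 15
f 15 17 18
f 15 18 16
f 17 13 19
f 17 19 18
f 18 19 20
f 18 20 16
f 19 13 21
f 19 21 20
f 20 21 22
f 20 22 16
f 21 13 23
f 21 23 22
f 22 23 24
f 22 24 16
f 23 13 25
f 23 25 24
f 24 25 26
f 24 26 16
f 25 13 27
f 25 27 26
f 26 27 28
f 26 28 16
f 27 13 29
f 27 29 28
f 28 29 30
f 28 30 16
f 29 13 14
f 29 14 30
f 30 14 15
f 30 15 16



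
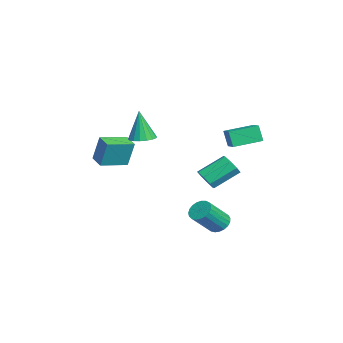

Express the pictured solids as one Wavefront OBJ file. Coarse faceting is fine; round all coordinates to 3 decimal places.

v -0.232 -2.112 1.522
v 0.368 -1.524 1.649
v -0.488 -2.308 3.638
v 0.024 -1.308 1.628
v -0.379 -1.277 1.582
v -0.749 -1.437 1.522
v -1 -1.751 1.463
v -1.075 -2.148 1.417
v -0.957 -2.537 1.395
v -0.673 -2.829 1.402
v -0.288 -2.956 1.437
v 0.109 -2.89 1.491
v 0.429 -2.645 1.553
v 0.597 -2.279 1.607
v 0.575 -1.874 1.642
v -1.798 -5.079 -0.694
v -1.614 -4.648 1.095
v -2.616 -3.449 -1.003
v -2.432 -3.017 0.786
v -0.808 -4.623 -0.906
v -0.624 -4.191 0.883
v -1.626 -2.992 -1.215
v -1.442 -2.561 0.574
v -1.876 1.691 -2.643
v -1.217 1.547 -2.142
v -1.705 3.165 -1.036
v -2.364 3.309 -1.537
v -1.071 1.93 -2.637
v -1.559 3.548 -1.531
v -1.396 2.173 -3.136
v -1.884 3.791 -2.03
v -2.002 2.133 -3.346
v -2.49 3.751 -2.24
v -2.535 1.835 -3.144
v -3.023 3.453 -2.038
v -2.681 1.452 -2.649
v -3.169 3.07 -1.543
v -2.356 1.209 -2.15
v -2.844 2.827 -1.044
v -1.75 1.249 -1.94
v -2.238 2.867 -0.834
v 2.465 2.737 1.869
v 2.172 2.487 2.953
v 1.976 4.479 2.139
v 1.682 4.229 3.222
v 3.478 2.971 2.198
v 3.184 2.721 3.281
v 2.988 4.713 2.467
v 2.695 4.463 3.551
v 3.459 2.197 -3.857
v 4.131 2.201 -4.253
v 4.972 1.047 -2.839
v 4.301 1.043 -2.443
v 4.165 2.461 -4.061
v 5.006 1.306 -2.647
v 4.076 2.674 -3.834
v 4.917 1.52 -2.42
v 3.881 2.806 -3.611
v 4.722 1.651 -2.197
v 3.613 2.832 -3.43
v 4.454 1.677 -2.016
v 3.318 2.748 -3.323
v 4.159 1.594 -1.909
v 3.048 2.569 -3.309
v 3.889 1.415 -1.895
v 2.849 2.326 -3.389
v 3.69 1.171 -1.975
v 2.756 2.061 -3.55
v 3.597 0.906 -2.136
v 2.784 1.819 -3.764
v 3.625 0.664 -2.35
v 2.929 1.642 -3.995
v 3.77 0.488 -2.581
v 3.166 1.562 -4.201
v 4.007 0.407 -2.787
v 3.453 1.591 -4.348
v 4.294 0.437 -2.934
v 3.742 1.726 -4.41
v 4.583 0.571 -2.996
v 3.982 1.941 -4.377
v 4.823 0.787 -2.963
f 2 1 4
f 2 4 3
f 4 1 5
f 4 5 3
f 5 1 6
f 5 6 3
f 6 1 7
f 6 7 3
f 7 1 8
f 7 8 3
f 8 1 9
f 8 9 3
f 9 1 10
f 9 10 3
f 10 1 11
f 10 11 3
f 11 1 12
f 11 12 3
f 12 1 13
f 12 13 3
f 13 1 14
f 13 14 3
f 14 1 15
f 14 15 3
f 15 1 2
f 15 2 3
f 17 19 16
f 20 17 16
f 16 19 18
f 18 20 16
f 17 23 19
f 21 17 20
f 21 23 17
f 19 23 18
f 22 20 18
f 18 23 22
f 22 21 20
f 23 21 22
f 25 24 28
f 25 28 26
f 26 28 29
f 26 29 27
f 28 24 30
f 28 30 29
f 29 30 31
f 29 31 27
f 30 24 32
f 30 32 31
f 31 32 33
f 31 33 27
f 32 24 34
f 32 34 33
f 33 34 35
f 33 35 27
f 34 24 36
f 34 36 35
f 35 36 37
f 35 37 27
f 36 24 38
f 36 38 37
f 37 38 39
f 37 39 27
f 38 24 40
f 38 40 39
f 39 40 41
f 39 41 27
f 40 24 25
f 40 25 41
f 41 25 26
f 41 26 27
f 43 45 42
f 46 43 42
f 42 45 44
f 44 46 42
f 43 49 45
f 47 43 46
f 47 49 43
f 45 49 44
f 48 46 44
f 44 49 48
f 48 47 46
f 49 47 48
f 51 50 54
f 51 54 52
f 52 54 55
f 52 55 53
f 54 50 56
f 54 56 55
f 55 56 57
f 55 57 53
f 56 50 58
f 56 58 57
f 57 58 59
f 57 59 53
f 58 50 60
f 58 60 59
f 59 60 61
f 59 61 53
f 60 50 62
f 60 62 61
f 61 62 63
f 61 63 53
f 62 50 64
f 62 64 63
f 63 64 65
f 63 65 53
f 64 50 66
f 64 66 65
f 65 66 67
f 65 67 53
f 66 50 68
f 66 68 67
f 67 68 69
f 67 69 53
f 68 50 70
f 68 70 69
f 69 70 71
f 69 71 53
f 70 50 72
f 70 72 71
f 71 72 73
f 71 73 53
f 72 50 74
f 72 74 73
f 73 74 75
f 73 75 53
f 74 50 76
f 74 76 75
f 75 76 77
f 75 77 53
f 76 50 78
f 76 78 77
f 77 78 79
f 77 79 53
f 78 50 80
f 78 80 79
f 79 80 81
f 79 81 53
f 80 50 51
f 80 51 81
f 81 51 52
f 81 52 53



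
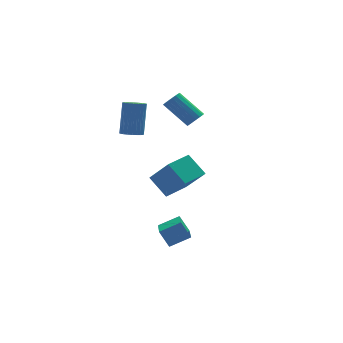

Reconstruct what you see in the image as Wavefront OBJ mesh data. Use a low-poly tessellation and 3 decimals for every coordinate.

v -1.856 -1.703 -3.148
v -2.34 -3.517 -2.431
v -0.823 -1.782 -2.65
v -1.307 -3.596 -1.933
v -1.493 -2.124 -3.967
v -1.977 -3.938 -3.25
v -0.46 -2.203 -3.469
v -0.944 -4.017 -2.752
v 1.106 1.795 1.815
v 1.568 2.014 2.017
v 0.616 2.965 3.166
v 0.154 2.745 2.965
v 1.5 2.179 1.823
v 0.547 3.13 2.973
v 1.341 2.256 1.628
v 0.388 3.206 2.778
v 1.128 2.227 1.476
v 0.176 3.178 2.625
v 0.91 2.099 1.401
v -0.042 3.05 2.551
v 0.737 1.901 1.421
v -0.215 2.852 2.571
v 0.649 1.679 1.532
v -0.303 2.63 2.682
v 0.665 1.484 1.707
v -0.287 2.435 2.857
v 0.783 1.359 1.907
v -0.169 2.31 3.057
v 0.974 1.335 2.086
v 0.022 2.285 3.236
v 1.196 1.415 2.203
v 0.244 2.366 3.353
v 1.397 1.583 2.231
v 0.445 2.534 3.381
v 1.531 1.799 2.164
v 0.579 2.75 3.314
v -1.869 2.805 0.777
v -1.545 3.251 0.537
v -1.188 3.94 2.304
v -1.511 3.495 2.543
v -1.759 3.347 0.543
v -1.401 4.036 2.31
v -1.989 3.361 0.584
v -1.631 4.05 2.351
v -2.201 3.29 0.655
v -1.843 3.979 2.421
v -2.362 3.145 0.744
v -2.004 3.835 2.51
v -2.448 2.949 0.838
v -2.091 3.639 2.604
v -2.446 2.731 0.922
v -2.089 3.42 2.689
v -2.356 2.524 0.985
v -1.999 3.213 2.752
v -2.192 2.36 1.016
v -1.835 3.049 2.783
v -1.979 2.264 1.01
v -1.621 2.953 2.777
v -1.749 2.25 0.969
v -1.391 2.939 2.736
v -1.537 2.321 0.899
v -1.179 3.01 2.665
v -1.376 2.465 0.81
v -1.018 3.155 2.576
v -1.289 2.661 0.716
v -0.932 3.351 2.482
v -1.291 2.88 0.631
v -0.934 3.569 2.398
v -1.381 3.087 0.568
v -1.024 3.776 2.335
v -2.251 -1.644 0.173
v -1.631 -2.657 1.524
v -1.027 -0.867 0.193
v -0.407 -1.881 1.545
v -1.693 -2.499 -0.725
v -1.073 -3.513 0.627
v -0.469 -1.723 -0.704
v 0.151 -2.736 0.647
f 2 4 1
f 5 2 1
f 1 4 3
f 3 5 1
f 2 8 4
f 6 2 5
f 6 8 2
f 4 8 3
f 7 5 3
f 3 8 7
f 7 6 5
f 8 6 7
f 10 9 13
f 10 13 11
f 11 13 14
f 11 14 12
f 13 9 15
f 13 15 14
f 14 15 16
f 14 16 12
f 15 9 17
f 15 17 16
f 16 17 18
f 16 18 12
f 17 9 19
f 17 19 18
f 18 19 20
f 18 20 12
f 19 9 21
f 19 21 20
f 20 21 22
f 20 22 12
f 21 9 23
f 21 23 22
f 22 23 24
f 22 24 12
f 23 9 25
f 23 25 24
f 24 25 26
f 24 26 12
f 25 9 27
f 25 27 26
f 26 27 28
f 26 28 12
f 27 9 29
f 27 29 28
f 28 29 30
f 28 30 12
f 29 9 31
f 29 31 30
f 30 31 32
f 30 32 12
f 31 9 33
f 31 33 32
f 32 33 34
f 32 34 12
f 33 9 35
f 33 35 34
f 34 35 36
f 34 36 12
f 35 9 10
f 35 10 36
f 36 10 11
f 36 11 12
f 38 37 41
f 38 41 39
f 39 41 42
f 39 42 40
f 41 37 43
f 41 43 42
f 42 43 44
f 42 44 40
f 43 37 45
f 43 45 44
f 44 45 46
f 44 46 40
f 45 37 47
f 45 47 46
f 46 47 48
f 46 48 40
f 47 37 49
f 47 49 48
f 48 49 50
f 48 50 40
f 49 37 51
f 49 51 50
f 50 51 52
f 50 52 40
f 51 37 53
f 51 53 52
f 52 53 54
f 52 54 40
f 53 37 55
f 53 55 54
f 54 55 56
f 54 56 40
f 55 37 57
f 55 57 56
f 56 57 58
f 56 58 40
f 57 37 59
f 57 59 58
f 58 59 60
f 58 60 40
f 59 37 61
f 59 61 60
f 60 61 62
f 60 62 40
f 61 37 63
f 61 63 62
f 62 63 64
f 62 64 40
f 63 37 65
f 63 65 64
f 64 65 66
f 64 66 40
f 65 37 67
f 65 67 66
f 66 67 68
f 66 68 40
f 67 37 69
f 67 69 68
f 68 69 70
f 68 70 40
f 69 37 38
f 69 38 70
f 70 38 39
f 70 39 40
f 72 74 71
f 75 72 71
f 71 74 73
f 73 75 71
f 72 78 74
f 76 72 75
f 76 78 72
f 74 78 73
f 77 75 73
f 73 78 77
f 77 76 75
f 78 76 77



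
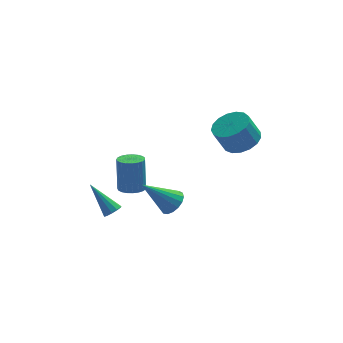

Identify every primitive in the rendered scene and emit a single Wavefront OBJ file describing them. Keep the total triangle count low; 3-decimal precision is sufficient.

v -2.364 1.041 -1.379
v -1.866 0.551 -1.254
v -1.817 1.069 0.584
v -2.316 1.559 0.459
v -1.704 0.787 -1.325
v -1.655 1.305 0.513
v -1.655 1.067 -1.405
v -1.607 1.585 0.433
v -1.73 1.342 -1.481
v -1.681 1.861 0.357
v -1.914 1.566 -1.539
v -1.865 2.084 0.299
v -2.176 1.698 -1.569
v -2.127 2.217 0.268
v -2.47 1.717 -1.567
v -2.422 2.236 0.271
v -2.747 1.619 -1.532
v -2.698 2.138 0.306
v -2.957 1.421 -1.47
v -2.908 1.939 0.367
v -3.065 1.157 -1.393
v -3.016 1.676 0.445
v -3.051 0.873 -1.313
v -3.003 1.392 0.524
v -2.919 0.618 -1.245
v -2.87 1.137 0.593
v -2.691 0.436 -1.2
v -2.642 0.955 0.638
v -2.406 0.359 -1.185
v -2.358 0.877 0.652
v -2.115 0.399 -1.205
v -2.066 0.918 0.633
v 2.779 -0.646 2.878
v 3.614 -1.052 3.277
v 3.015 -1.061 4.521
v 2.181 -0.654 4.122
v 3.687 -0.575 3.316
v 3.088 -0.584 4.559
v 3.552 -0.115 3.254
v 2.954 -0.124 4.498
v 3.241 0.224 3.107
v 2.642 0.215 4.35
v 2.823 0.363 2.907
v 2.224 0.354 4.15
v 2.396 0.272 2.7
v 1.797 0.263 3.944
v 2.056 -0.03 2.535
v 1.457 -0.039 3.778
v 1.882 -0.473 2.448
v 1.284 -0.481 3.691
v 1.914 -0.955 2.459
v 1.315 -0.964 3.703
v 2.144 -1.366 2.567
v 1.545 -1.375 3.81
v 2.519 -1.612 2.746
v 1.921 -1.621 3.989
v 2.954 -1.637 2.955
v 2.356 -1.646 4.199
v 3.349 -1.435 3.147
v 2.751 -1.444 4.39
v -3.467 0.023 -2.173
v -3.016 0.212 -1.997
v -4.433 1.037 -0.787
v -3.127 0.414 -2.222
v -3.369 0.466 -2.428
v -3.647 0.349 -2.537
v -3.858 0.108 -2.506
v -3.919 -0.166 -2.349
v -3.807 -0.367 -2.125
v -3.566 -0.419 -1.919
v -3.287 -0.302 -1.81
v -3.077 -0.061 -1.84
v -0.859 -1.991 -0.201
v -0.327 -1.829 0.317
v -2.341 -1.929 1.301
v -0.435 -1.502 0.198
v -0.64 -1.288 -0.013
v -0.895 -1.235 -0.267
v -1.142 -1.355 -0.505
v -1.324 -1.62 -0.674
v -1.4 -1.971 -0.735
v -1.352 -2.326 -0.673
v -1.191 -2.605 -0.503
v -0.954 -2.742 -0.263
v -0.696 -2.708 -0.01
v -0.475 -2.51 0.2
v -0.342 -2.192 0.318
f 2 1 5
f 2 5 3
f 3 5 6
f 3 6 4
f 5 1 7
f 5 7 6
f 6 7 8
f 6 8 4
f 7 1 9
f 7 9 8
f 8 9 10
f 8 10 4
f 9 1 11
f 9 11 10
f 10 11 12
f 10 12 4
f 11 1 13
f 11 13 12
f 12 13 14
f 12 14 4
f 13 1 15
f 13 15 14
f 14 15 16
f 14 16 4
f 15 1 17
f 15 17 16
f 16 17 18
f 16 18 4
f 17 1 19
f 17 19 18
f 18 19 20
f 18 20 4
f 19 1 21
f 19 21 20
f 20 21 22
f 20 22 4
f 21 1 23
f 21 23 22
f 22 23 24
f 22 24 4
f 23 1 25
f 23 25 24
f 24 25 26
f 24 26 4
f 25 1 27
f 25 27 26
f 26 27 28
f 26 28 4
f 27 1 29
f 27 29 28
f 28 29 30
f 28 30 4
f 29 1 31
f 29 31 30
f 30 31 32
f 30 32 4
f 31 1 2
f 31 2 32
f 32 2 3
f 32 3 4
f 34 33 37
f 34 37 35
f 35 37 38
f 35 38 36
f 37 33 39
f 37 39 38
f 38 39 40
f 38 40 36
f 39 33 41
f 39 41 40
f 40 41 42
f 40 42 36
f 41 33 43
f 41 43 42
f 42 43 44
f 42 44 36
f 43 33 45
f 43 45 44
f 44 45 46
f 44 46 36
f 45 33 47
f 45 47 46
f 46 47 48
f 46 48 36
f 47 33 49
f 47 49 48
f 48 49 50
f 48 50 36
f 49 33 51
f 49 51 50
f 50 51 52
f 50 52 36
f 51 33 53
f 51 53 52
f 52 53 54
f 52 54 36
f 53 33 55
f 53 55 54
f 54 55 56
f 54 56 36
f 55 33 57
f 55 57 56
f 56 57 58
f 56 58 36
f 57 33 59
f 57 59 58
f 58 59 60
f 58 60 36
f 59 33 34
f 59 34 60
f 60 34 35
f 60 35 36
f 62 61 64
f 62 64 63
f 64 61 65
f 64 65 63
f 65 61 66
f 65 66 63
f 66 61 67
f 66 67 63
f 67 61 68
f 67 68 63
f 68 61 69
f 68 69 63
f 69 61 70
f 69 70 63
f 70 61 71
f 70 71 63
f 71 61 72
f 71 72 63
f 72 61 62
f 72 62 63
f 74 73 76
f 74 76 75
f 76 73 77
f 76 77 75
f 77 73 78
f 77 78 75
f 78 73 79
f 78 79 75
f 79 73 80
f 79 80 75
f 80 73 81
f 80 81 75
f 81 73 82
f 81 82 75
f 82 73 83
f 82 83 75
f 83 73 84
f 83 84 75
f 84 73 85
f 84 85 75
f 85 73 86
f 85 86 75
f 86 73 87
f 86 87 75
f 87 73 74
f 87 74 75



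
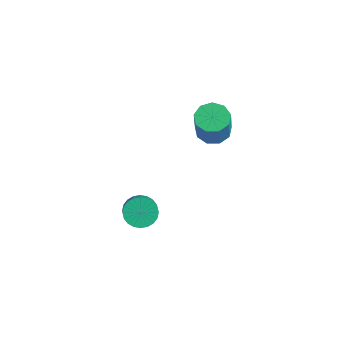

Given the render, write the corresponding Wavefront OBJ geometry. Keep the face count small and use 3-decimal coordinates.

v -0.938 -2.843 -2.867
v -0.517 -3.137 -3.44
v 0.299 -3.672 -2.566
v -0.122 -3.377 -1.993
v -0.384 -2.871 -3.401
v 0.432 -3.406 -2.527
v -0.336 -2.6 -3.281
v 0.48 -3.135 -2.407
v -0.379 -2.366 -3.097
v 0.437 -2.901 -2.223
v -0.507 -2.205 -2.879
v 0.309 -2.739 -2.005
v -0.701 -2.14 -2.659
v 0.115 -2.675 -1.784
v -0.931 -2.183 -2.47
v -0.115 -2.718 -1.596
v -1.162 -2.326 -2.342
v -0.346 -2.861 -1.468
v -1.359 -2.548 -2.294
v -0.543 -3.083 -1.42
v -1.492 -2.814 -2.333
v -0.676 -3.349 -1.459
v -1.54 -3.085 -2.453
v -0.724 -3.62 -1.579
v -1.497 -3.319 -2.637
v -0.681 -3.854 -1.763
v -1.369 -3.481 -2.855
v -0.553 -4.015 -1.981
v -1.175 -3.545 -3.076
v -0.359 -4.08 -2.201
v -0.945 -3.502 -3.264
v -0.129 -4.037 -2.39
v -0.714 -3.359 -3.392
v 0.102 -3.894 -2.518
v 0.013 0.342 1.808
v 0.387 -0.273 1.482
v 0.941 -0.756 3.026
v 0.567 -0.142 3.352
v 0.716 0.156 1.498
v 1.269 -0.327 3.042
v 0.715 0.672 1.659
v 1.269 0.188 3.203
v 0.387 1.033 1.89
v 0.94 0.55 3.434
v -0.117 1.071 2.083
v 0.437 0.587 3.627
v -0.56 0.767 2.147
v -0.006 0.284 3.691
v -0.734 0.265 2.052
v -0.181 -0.218 3.596
v -0.559 -0.202 1.843
v -0.005 -0.685 3.387
v -0.116 -0.414 1.618
v 0.437 -0.897 3.162
f 2 1 5
f 2 5 3
f 3 5 6
f 3 6 4
f 5 1 7
f 5 7 6
f 6 7 8
f 6 8 4
f 7 1 9
f 7 9 8
f 8 9 10
f 8 10 4
f 9 1 11
f 9 11 10
f 10 11 12
f 10 12 4
f 11 1 13
f 11 13 12
f 12 13 14
f 12 14 4
f 13 1 15
f 13 15 14
f 14 15 16
f 14 16 4
f 15 1 17
f 15 17 16
f 16 17 18
f 16 18 4
f 17 1 19
f 17 19 18
f 18 19 20
f 18 20 4
f 19 1 21
f 19 21 20
f 20 21 22
f 20 22 4
f 21 1 23
f 21 23 22
f 22 23 24
f 22 24 4
f 23 1 25
f 23 25 24
f 24 25 26
f 24 26 4
f 25 1 27
f 25 27 26
f 26 27 28
f 26 28 4
f 27 1 29
f 27 29 28
f 28 29 30
f 28 30 4
f 29 1 31
f 29 31 30
f 30 31 32
f 30 32 4
f 31 1 33
f 31 33 32
f 32 33 34
f 32 34 4
f 33 1 2
f 33 2 34
f 34 2 3
f 34 3 4
f 36 35 39
f 36 39 37
f 37 39 40
f 37 40 38
f 39 35 41
f 39 41 40
f 40 41 42
f 40 42 38
f 41 35 43
f 41 43 42
f 42 43 44
f 42 44 38
f 43 35 45
f 43 45 44
f 44 45 46
f 44 46 38
f 45 35 47
f 45 47 46
f 46 47 48
f 46 48 38
f 47 35 49
f 47 49 48
f 48 49 50
f 48 50 38
f 49 35 51
f 49 51 50
f 50 51 52
f 50 52 38
f 51 35 53
f 51 53 52
f 52 53 54
f 52 54 38
f 53 35 36
f 53 36 54
f 54 36 37
f 54 37 38



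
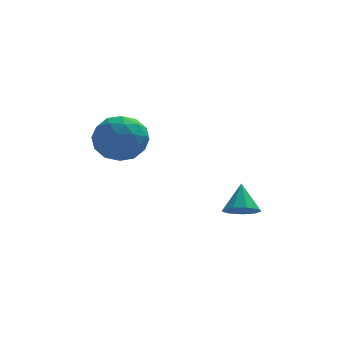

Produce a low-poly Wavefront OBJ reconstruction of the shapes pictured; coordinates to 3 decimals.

v -0.707 -2.78 4.378
v 0.112 -3.274 3.994
v -1.652 -3.386 3.146
v -0.833 -3.88 2.762
v -1.244 -4.183 3.656
v -0.661 -3.808 4.418
v -0.879 -2.852 2.722
v -0.296 -2.477 3.484
v 0.005 -3.318 2.97
v -0.22 -4.141 3.548
v -1.32 -2.519 3.592
v -1.545 -3.342 4.17
v -0.215 -2.973 4.295
v -1.325 -3.687 2.845
v -1.567 -3.865 3.371
v -1.086 -4.155 3.146
v -0.669 -3.288 4.544
v -0.188 -3.578 4.318
v -0.984 -4.113 4.119
v -1.352 -3.082 2.822
v -0.871 -3.372 2.596
v -0.454 -2.505 3.994
v 0.027 -2.795 3.769
v -0.556 -2.547 3.021
v 0.204 -3.29 3.467
v -0.351 -3.647 2.742
v -0.379 -3.042 2.719
v -0.036 -2.822 3.167
v 0.071 -3.774 3.807
v -0.484 -4.13 3.082
v -0.726 -4.308 3.608
v -0.383 -4.088 4.056
v 0.009 -3.8 3.205
v -1.056 -2.53 4.058
v -1.611 -2.886 3.333
v -1.157 -2.572 3.084
v -0.814 -2.352 3.532
v -1.189 -3.013 4.398
v -1.744 -3.37 3.673
v -1.504 -3.838 3.973
v -1.161 -3.618 4.421
v -1.549 -2.86 3.935
v 3.24 -4.095 0.278
v 3.918 -4.138 0.24
v 3.34 -3.345 1.222
v 3.766 -3.786 -0.023
v 3.368 -3.578 -0.146
v 2.91 -3.612 -0.07
v 2.607 -3.872 0.168
v 2.6 -4.236 0.458
v 2.892 -4.534 0.663
v 3.347 -4.626 0.688
v 3.752 -4.47 0.521
f 1 38 17
f 38 12 41
f 17 41 6
f 38 41 17
f 1 17 13
f 17 6 18
f 13 18 2
f 17 18 13
f 1 13 22
f 13 2 23
f 22 23 8
f 13 23 22
f 1 22 34
f 22 8 37
f 34 37 11
f 22 37 34
f 1 34 38
f 34 11 42
f 38 42 12
f 34 42 38
f 2 18 29
f 18 6 32
f 29 32 10
f 18 32 29
f 6 41 19
f 41 12 40
f 19 40 5
f 41 40 19
f 12 42 39
f 42 11 35
f 39 35 3
f 42 35 39
f 11 37 36
f 37 8 24
f 36 24 7
f 37 24 36
f 8 23 28
f 23 2 25
f 28 25 9
f 23 25 28
f 4 30 16
f 30 10 31
f 16 31 5
f 30 31 16
f 4 16 14
f 16 5 15
f 14 15 3
f 16 15 14
f 4 14 21
f 14 3 20
f 21 20 7
f 14 20 21
f 4 21 26
f 21 7 27
f 26 27 9
f 21 27 26
f 4 26 30
f 26 9 33
f 30 33 10
f 26 33 30
f 5 31 19
f 31 10 32
f 19 32 6
f 31 32 19
f 3 15 39
f 15 5 40
f 39 40 12
f 15 40 39
f 7 20 36
f 20 3 35
f 36 35 11
f 20 35 36
f 9 27 28
f 27 7 24
f 28 24 8
f 27 24 28
f 10 33 29
f 33 9 25
f 29 25 2
f 33 25 29
f 44 43 46
f 44 46 45
f 46 43 47
f 46 47 45
f 47 43 48
f 47 48 45
f 48 43 49
f 48 49 45
f 49 43 50
f 49 50 45
f 50 43 51
f 50 51 45
f 51 43 52
f 51 52 45
f 52 43 53
f 52 53 45
f 53 43 44
f 53 44 45



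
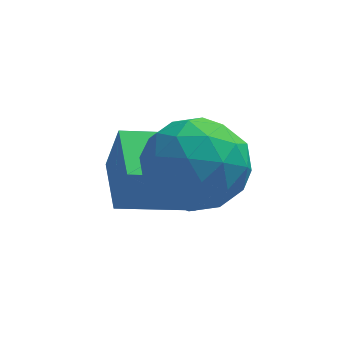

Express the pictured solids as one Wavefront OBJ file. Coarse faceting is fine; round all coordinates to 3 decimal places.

v -3.055 1.221 -1.217
v -2.763 1.025 0.024
v -3.28 2.576 -0.951
v -2.988 2.381 0.29
v -1.412 1.559 -1.55
v -1.12 1.364 -0.309
v -1.637 2.915 -1.284
v -1.345 2.719 -0.043
v -1.286 1.449 1.451
v -0.644 0.474 1.449
v -2.176 0.866 -0.109
v -1.534 -0.109 -0.111
v -2.336 0.061 0.72
v -1.786 0.421 1.684
v -1.034 0.919 -0.344
v -0.484 1.279 0.62
v -0.489 0.146 0.34
v -1.294 -0.384 0.998
v -1.526 1.724 0.342
v -2.331 1.194 1
v -0.887 1.013 1.587
v -1.933 0.327 -0.247
v -2.405 0.427 0.241
v -2.028 -0.146 0.241
v -1.558 0.982 1.725
v -1.181 0.409 1.724
v -2.176 0.166 1.296
v -1.639 0.931 -0.384
v -1.262 0.358 -0.385
v -0.792 1.486 1.099
v -0.415 0.913 1.099
v -0.644 1.174 0.044
v -0.418 0.247 0.934
v -0.942 -0.096 0.017
v -0.647 0.508 -0.12
v -0.324 0.72 0.447
v -0.892 -0.065 1.321
v -1.415 -0.408 0.404
v -1.886 -0.308 0.892
v -1.563 -0.096 1.459
v -0.8 -0.257 0.669
v -1.405 1.748 0.936
v -1.928 1.405 0.019
v -1.257 1.436 -0.119
v -0.934 1.648 0.448
v -1.878 1.436 1.323
v -2.402 1.093 0.406
v -2.496 0.62 0.893
v -2.173 0.832 1.46
v -2.02 1.597 0.671
f 2 4 1
f 5 2 1
f 1 4 3
f 3 5 1
f 2 8 4
f 6 2 5
f 6 8 2
f 4 8 3
f 7 5 3
f 3 8 7
f 7 6 5
f 8 6 7
f 9 46 25
f 46 20 49
f 25 49 14
f 46 49 25
f 9 25 21
f 25 14 26
f 21 26 10
f 25 26 21
f 9 21 30
f 21 10 31
f 30 31 16
f 21 31 30
f 9 30 42
f 30 16 45
f 42 45 19
f 30 45 42
f 9 42 46
f 42 19 50
f 46 50 20
f 42 50 46
f 10 26 37
f 26 14 40
f 37 40 18
f 26 40 37
f 14 49 27
f 49 20 48
f 27 48 13
f 49 48 27
f 20 50 47
f 50 19 43
f 47 43 11
f 50 43 47
f 19 45 44
f 45 16 32
f 44 32 15
f 45 32 44
f 16 31 36
f 31 10 33
f 36 33 17
f 31 33 36
f 12 38 24
f 38 18 39
f 24 39 13
f 38 39 24
f 12 24 22
f 24 13 23
f 22 23 11
f 24 23 22
f 12 22 29
f 22 11 28
f 29 28 15
f 22 28 29
f 12 29 34
f 29 15 35
f 34 35 17
f 29 35 34
f 12 34 38
f 34 17 41
f 38 41 18
f 34 41 38
f 13 39 27
f 39 18 40
f 27 40 14
f 39 40 27
f 11 23 47
f 23 13 48
f 47 48 20
f 23 48 47
f 15 28 44
f 28 11 43
f 44 43 19
f 28 43 44
f 17 35 36
f 35 15 32
f 36 32 16
f 35 32 36
f 18 41 37
f 41 17 33
f 37 33 10
f 41 33 37



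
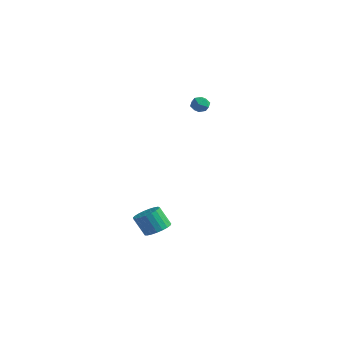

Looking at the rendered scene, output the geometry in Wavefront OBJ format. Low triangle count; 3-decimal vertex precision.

v 0.009 1.103 4.095
v 0.459 1.337 3.72
v 0.081 0.203 3.62
v 0.531 0.437 3.245
v 0.648 0.344 3.858
v 0.603 0.9 4.152
v -0.063 0.64 3.188
v -0.108 1.196 3.482
v 0.415 1.051 3.16
v 0.854 0.868 3.574
v -0.314 0.672 3.766
v 0.125 0.489 4.18
v 1.167 -3.073 -4.559
v 1.551 -2.449 -4.192
v 0.996 -2.802 -3.013
v 0.613 -3.427 -3.381
v 1.257 -2.305 -4.287
v 0.702 -2.658 -3.108
v 0.947 -2.294 -4.43
v 0.392 -2.647 -3.251
v 0.676 -2.418 -4.595
v 0.121 -2.771 -3.416
v 0.489 -2.655 -4.753
v -0.066 -3.008 -3.575
v 0.42 -2.965 -4.879
v -0.135 -3.318 -3.7
v 0.48 -3.293 -4.949
v -0.075 -3.646 -3.77
v 0.659 -3.583 -4.952
v 0.104 -3.936 -3.773
v 0.926 -3.785 -4.887
v 0.371 -4.139 -3.708
v 1.234 -3.864 -4.765
v 0.679 -4.218 -3.586
v 1.531 -3.807 -4.608
v 0.976 -4.16 -3.429
v 1.765 -3.622 -4.442
v 1.21 -3.975 -3.263
v 1.896 -3.343 -4.297
v 1.341 -3.696 -3.118
v 1.901 -3.017 -4.197
v 1.346 -3.37 -3.018
v 1.779 -2.701 -4.16
v 1.224 -3.054 -2.981
f 1 12 6
f 1 6 2
f 1 2 8
f 1 8 11
f 1 11 12
f 2 6 10
f 6 12 5
f 12 11 3
f 11 8 7
f 8 2 9
f 4 10 5
f 4 5 3
f 4 3 7
f 4 7 9
f 4 9 10
f 5 10 6
f 3 5 12
f 7 3 11
f 9 7 8
f 10 9 2
f 14 13 17
f 14 17 15
f 15 17 18
f 15 18 16
f 17 13 19
f 17 19 18
f 18 19 20
f 18 20 16
f 19 13 21
f 19 21 20
f 20 21 22
f 20 22 16
f 21 13 23
f 21 23 22
f 22 23 24
f 22 24 16
f 23 13 25
f 23 25 24
f 24 25 26
f 24 26 16
f 25 13 27
f 25 27 26
f 26 27 28
f 26 28 16
f 27 13 29
f 27 29 28
f 28 29 30
f 28 30 16
f 29 13 31
f 29 31 30
f 30 31 32
f 30 32 16
f 31 13 33
f 31 33 32
f 32 33 34
f 32 34 16
f 33 13 35
f 33 35 34
f 34 35 36
f 34 36 16
f 35 13 37
f 35 37 36
f 36 37 38
f 36 38 16
f 37 13 39
f 37 39 38
f 38 39 40
f 38 40 16
f 39 13 41
f 39 41 40
f 40 41 42
f 40 42 16
f 41 13 43
f 41 43 42
f 42 43 44
f 42 44 16
f 43 13 14
f 43 14 44
f 44 14 15
f 44 15 16



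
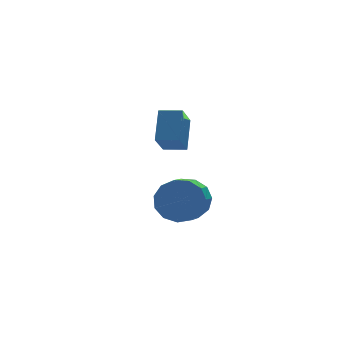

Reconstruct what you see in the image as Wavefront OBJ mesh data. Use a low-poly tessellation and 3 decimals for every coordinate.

v -2.973 2.975 -2.528
v -2.425 3.773 -1.631
v -2.368 3.557 -3.414
v -1.821 4.355 -2.516
v -2.339 2.445 -2.444
v -1.792 3.243 -1.546
v -1.735 3.027 -3.329
v -1.187 3.825 -2.432
v -3.135 0.497 -4.03
v -2.717 0.647 -3.317
v -3.487 -0.348 -2.657
v -3.905 -0.497 -3.37
v -3.091 0.937 -3.315
v -3.861 -0.058 -2.656
v -3.479 1.088 -3.541
v -4.249 0.093 -2.881
v -3.758 1.051 -3.922
v -4.527 0.056 -3.262
v -3.839 0.838 -4.337
v -4.608 -0.157 -3.677
v -3.697 0.517 -4.654
v -4.466 -0.477 -3.995
v -3.376 0.19 -4.774
v -4.145 -0.805 -4.114
v -2.979 -0.039 -4.657
v -3.748 -1.034 -3.997
v -2.632 -0.098 -4.341
v -3.401 -1.093 -3.681
v -2.444 0.032 -3.926
v -3.213 -0.963 -3.266
v -2.476 0.31 -3.544
v -3.245 -0.685 -2.885
f 2 4 1
f 5 2 1
f 1 4 3
f 3 5 1
f 2 8 4
f 6 2 5
f 6 8 2
f 4 8 3
f 7 5 3
f 3 8 7
f 7 6 5
f 8 6 7
f 10 9 13
f 10 13 11
f 11 13 14
f 11 14 12
f 13 9 15
f 13 15 14
f 14 15 16
f 14 16 12
f 15 9 17
f 15 17 16
f 16 17 18
f 16 18 12
f 17 9 19
f 17 19 18
f 18 19 20
f 18 20 12
f 19 9 21
f 19 21 20
f 20 21 22
f 20 22 12
f 21 9 23
f 21 23 22
f 22 23 24
f 22 24 12
f 23 9 25
f 23 25 24
f 24 25 26
f 24 26 12
f 25 9 27
f 25 27 26
f 26 27 28
f 26 28 12
f 27 9 29
f 27 29 28
f 28 29 30
f 28 30 12
f 29 9 31
f 29 31 30
f 30 31 32
f 30 32 12
f 31 9 10
f 31 10 32
f 32 10 11
f 32 11 12



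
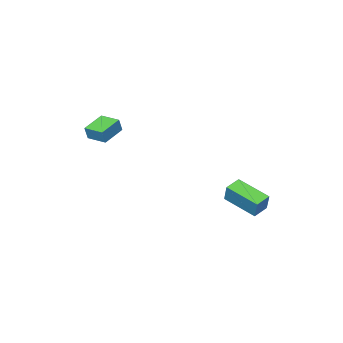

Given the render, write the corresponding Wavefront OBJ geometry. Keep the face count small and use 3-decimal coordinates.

v -1.513 2.732 -0.971
v -1.274 3.188 0.102
v -1.989 4.593 -1.657
v -1.75 5.05 -0.584
v -0.59 2.87 -1.236
v -0.351 3.327 -0.163
v -1.066 4.732 -1.922
v -0.827 5.188 -0.849
v 2.387 -3.457 2.713
v 2.645 -3.379 3.519
v 2.084 -2.306 2.7
v 2.342 -2.229 3.506
v 3.718 -3.111 2.254
v 3.976 -3.034 3.06
v 3.415 -1.961 2.241
v 3.673 -1.883 3.047
f 2 4 1
f 5 2 1
f 1 4 3
f 3 5 1
f 2 8 4
f 6 2 5
f 6 8 2
f 4 8 3
f 7 5 3
f 3 8 7
f 7 6 5
f 8 6 7
f 10 12 9
f 13 10 9
f 9 12 11
f 11 13 9
f 10 16 12
f 14 10 13
f 14 16 10
f 12 16 11
f 15 13 11
f 11 16 15
f 15 14 13
f 16 14 15



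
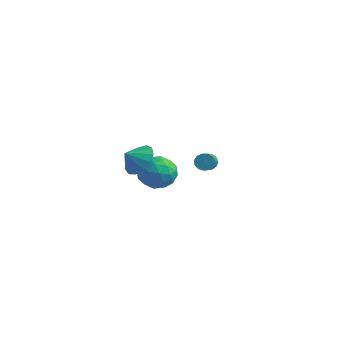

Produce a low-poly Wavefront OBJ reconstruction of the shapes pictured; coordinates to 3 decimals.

v -3.322 0.801 -1.936
v -2.222 0.898 -2.201
v -3.398 -0.798 -2.839
v -2.298 -0.701 -3.104
v -2.609 -0.89 -2.028
v -2.562 0.097 -1.47
v -3.058 0.003 -3.57
v -3.011 0.99 -3.012
v -2.059 0.404 -3.21
v -1.781 -0.147 -2.257
v -3.839 0.247 -2.783
v -3.561 -0.304 -1.83
v -2.765 0.989 -1.989
v -2.855 -0.889 -3.051
v -3.037 -1.001 -2.419
v -2.391 -0.944 -2.574
v -2.965 0.519 -1.56
v -2.318 0.576 -1.715
v -2.546 -0.475 -1.614
v -3.302 -0.476 -3.325
v -2.655 -0.419 -3.48
v -3.229 1.044 -2.466
v -2.583 1.101 -2.621
v -3.074 0.575 -3.426
v -2.023 0.757 -2.738
v -2.068 -0.183 -3.269
v -2.514 0.23 -3.543
v -2.487 0.811 -3.215
v -1.86 0.432 -2.178
v -1.904 -0.507 -2.709
v -2.087 -0.619 -2.077
v -2.059 -0.038 -1.749
v -1.764 0.142 -2.771
v -3.716 0.607 -2.331
v -3.76 -0.332 -2.862
v -3.561 0.138 -3.291
v -3.533 0.719 -2.963
v -3.552 0.283 -1.771
v -3.597 -0.657 -2.302
v -3.133 -0.711 -1.825
v -3.106 -0.13 -1.497
v -3.856 -0.042 -2.269
v -3.406 -0.682 -1.509
v -3.012 -0.133 -0.692
v -3.774 -1.398 -0.851
v -3.566 0.071 -0.78
v -4.07 0.036 -1.1
v -4.362 -0.227 -1.549
v -4.351 -0.634 -1.986
v -4.04 -1.057 -2.271
v -3.528 -1.36 -2.315
v -2.976 -1.449 -2.102
v -2.562 -1.293 -1.701
v -2.415 -0.944 -1.24
v -2.583 -0.512 -0.863
v 3.073 -3.097 1.569
v 3.41 -3.127 1.188
v 3.904 -3.972 1.689
v 3.567 -3.943 2.071
v 3.522 -2.946 1.381
v 4.016 -3.792 1.882
v 3.492 -2.814 1.634
v 3.986 -3.659 2.135
v 3.328 -2.771 1.867
v 3.823 -3.617 2.368
v 3.084 -2.832 2.005
v 3.578 -3.678 2.506
v 2.836 -2.978 2.005
v 3.33 -3.823 2.506
v 2.663 -3.161 1.867
v 3.158 -4.006 2.368
v 2.62 -3.324 1.634
v 3.115 -4.169 2.135
v 2.721 -3.415 1.381
v 3.216 -4.26 1.882
v 2.934 -3.405 1.187
v 3.428 -4.251 1.689
v 3.19 -3.298 1.115
v 3.685 -4.143 1.617
f 1 38 17
f 38 12 41
f 17 41 6
f 38 41 17
f 1 17 13
f 17 6 18
f 13 18 2
f 17 18 13
f 1 13 22
f 13 2 23
f 22 23 8
f 13 23 22
f 1 22 34
f 22 8 37
f 34 37 11
f 22 37 34
f 1 34 38
f 34 11 42
f 38 42 12
f 34 42 38
f 2 18 29
f 18 6 32
f 29 32 10
f 18 32 29
f 6 41 19
f 41 12 40
f 19 40 5
f 41 40 19
f 12 42 39
f 42 11 35
f 39 35 3
f 42 35 39
f 11 37 36
f 37 8 24
f 36 24 7
f 37 24 36
f 8 23 28
f 23 2 25
f 28 25 9
f 23 25 28
f 4 30 16
f 30 10 31
f 16 31 5
f 30 31 16
f 4 16 14
f 16 5 15
f 14 15 3
f 16 15 14
f 4 14 21
f 14 3 20
f 21 20 7
f 14 20 21
f 4 21 26
f 21 7 27
f 26 27 9
f 21 27 26
f 4 26 30
f 26 9 33
f 30 33 10
f 26 33 30
f 5 31 19
f 31 10 32
f 19 32 6
f 31 32 19
f 3 15 39
f 15 5 40
f 39 40 12
f 15 40 39
f 7 20 36
f 20 3 35
f 36 35 11
f 20 35 36
f 9 27 28
f 27 7 24
f 28 24 8
f 27 24 28
f 10 33 29
f 33 9 25
f 29 25 2
f 33 25 29
f 44 43 46
f 44 46 45
f 46 43 47
f 46 47 45
f 47 43 48
f 47 48 45
f 48 43 49
f 48 49 45
f 49 43 50
f 49 50 45
f 50 43 51
f 50 51 45
f 51 43 52
f 51 52 45
f 52 43 53
f 52 53 45
f 53 43 54
f 53 54 45
f 54 43 55
f 54 55 45
f 55 43 44
f 55 44 45
f 57 56 60
f 57 60 58
f 58 60 61
f 58 61 59
f 60 56 62
f 60 62 61
f 61 62 63
f 61 63 59
f 62 56 64
f 62 64 63
f 63 64 65
f 63 65 59
f 64 56 66
f 64 66 65
f 65 66 67
f 65 67 59
f 66 56 68
f 66 68 67
f 67 68 69
f 67 69 59
f 68 56 70
f 68 70 69
f 69 70 71
f 69 71 59
f 70 56 72
f 70 72 71
f 71 72 73
f 71 73 59
f 72 56 74
f 72 74 73
f 73 74 75
f 73 75 59
f 74 56 76
f 74 76 75
f 75 76 77
f 75 77 59
f 76 56 78
f 76 78 77
f 77 78 79
f 77 79 59
f 78 56 57
f 78 57 79
f 79 57 58
f 79 58 59

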